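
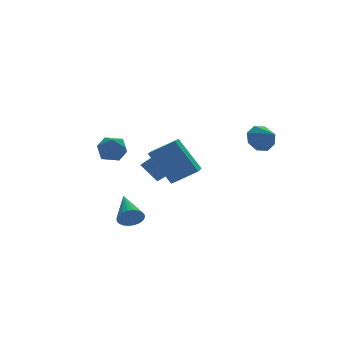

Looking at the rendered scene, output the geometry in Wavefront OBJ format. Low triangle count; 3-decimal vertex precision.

v 2.013 -1.864 3.566
v 2.586 -1.951 3.21
v 2.167 -2.756 4.034
v 2.667 -1.702 3.66
v 2.365 -1.547 4.054
v 1.856 -1.578 4.163
v 1.44 -1.776 3.921
v 1.359 -2.025 3.472
v 1.662 -2.18 3.077
v 2.17 -2.15 2.969
v 0.344 2.672 0.572
v 0.935 3.319 0.484
v 0.427 3.894 1.3
v -0.164 3.248 1.388
v 0.692 3.419 0.263
v 0.185 3.994 1.079
v 0.397 3.406 0.088
v -0.111 3.981 0.904
v 0.093 3.281 -0.013
v -0.414 3.856 0.804
v -0.172 3.063 -0.024
v -0.68 3.638 0.792
v -0.359 2.786 0.055
v -0.867 3.361 0.871
v -0.439 2.492 0.212
v -0.946 3.067 1.029
v -0.4 2.225 0.425
v -0.907 2.8 1.241
v -0.247 2.026 0.66
v -0.755 2.601 1.476
v -0.005 1.926 0.881
v -0.512 2.501 1.697
v 0.291 1.939 1.056
v -0.217 2.514 1.872
v 0.594 2.064 1.156
v 0.087 2.639 1.973
v 0.86 2.282 1.168
v 0.352 2.857 1.984
v 1.047 2.559 1.089
v 0.539 3.134 1.905
v 1.126 2.853 0.931
v 0.619 3.428 1.748
v 1.087 3.12 0.719
v 0.58 3.695 1.535
v -3.177 1.615 3.3
v -2.728 1.773 2.766
v -3.392 0.587 2.814
v -2.943 0.745 2.28
v -2.689 0.63 2.939
v -2.557 1.265 3.239
v -3.563 1.095 2.341
v -3.431 1.73 2.641
v -2.967 1.452 2.174
v -2.427 1.164 2.543
v -3.693 1.196 3.037
v -3.153 0.908 3.406
v -2.984 -0.461 -0.453
v -2.59 -0.703 -0.119
v -2.676 0.961 0.213
v -2.468 -0.646 -0.296
v -2.424 -0.562 -0.496
v -2.466 -0.462 -0.691
v -2.586 -0.362 -0.849
v -2.767 -0.277 -0.947
v -2.981 -0.22 -0.969
v -3.195 -0.2 -0.913
v -3.377 -0.219 -0.787
v -3.499 -0.276 -0.61
v -3.543 -0.36 -0.409
v -3.502 -0.46 -0.215
v -3.382 -0.56 -0.057
v -3.201 -0.645 0.041
v -2.987 -0.702 0.063
v -2.773 -0.722 0.008
v -2.276 -0.563 2.958
v -1.314 -0.993 3.612
v -1.666 0.414 2.702
v -0.704 -0.016 3.356
v -1.636 -1.344 1.504
v -0.674 -1.774 2.158
v -1.026 -0.367 1.248
v -0.064 -0.797 1.902
f 2 1 4
f 2 4 3
f 4 1 5
f 4 5 3
f 5 1 6
f 5 6 3
f 6 1 7
f 6 7 3
f 7 1 8
f 7 8 3
f 8 1 9
f 8 9 3
f 9 1 10
f 9 10 3
f 10 1 2
f 10 2 3
f 12 11 15
f 12 15 13
f 13 15 16
f 13 16 14
f 15 11 17
f 15 17 16
f 16 17 18
f 16 18 14
f 17 11 19
f 17 19 18
f 18 19 20
f 18 20 14
f 19 11 21
f 19 21 20
f 20 21 22
f 20 22 14
f 21 11 23
f 21 23 22
f 22 23 24
f 22 24 14
f 23 11 25
f 23 25 24
f 24 25 26
f 24 26 14
f 25 11 27
f 25 27 26
f 26 27 28
f 26 28 14
f 27 11 29
f 27 29 28
f 28 29 30
f 28 30 14
f 29 11 31
f 29 31 30
f 30 31 32
f 30 32 14
f 31 11 33
f 31 33 32
f 32 33 34
f 32 34 14
f 33 11 35
f 33 35 34
f 34 35 36
f 34 36 14
f 35 11 37
f 35 37 36
f 36 37 38
f 36 38 14
f 37 11 39
f 37 39 38
f 38 39 40
f 38 40 14
f 39 11 41
f 39 41 40
f 40 41 42
f 40 42 14
f 41 11 43
f 41 43 42
f 42 43 44
f 42 44 14
f 43 11 12
f 43 12 44
f 44 12 13
f 44 13 14
f 45 56 50
f 45 50 46
f 45 46 52
f 45 52 55
f 45 55 56
f 46 50 54
f 50 56 49
f 56 55 47
f 55 52 51
f 52 46 53
f 48 54 49
f 48 49 47
f 48 47 51
f 48 51 53
f 48 53 54
f 49 54 50
f 47 49 56
f 51 47 55
f 53 51 52
f 54 53 46
f 58 57 60
f 58 60 59
f 60 57 61
f 60 61 59
f 61 57 62
f 61 62 59
f 62 57 63
f 62 63 59
f 63 57 64
f 63 64 59
f 64 57 65
f 64 65 59
f 65 57 66
f 65 66 59
f 66 57 67
f 66 67 59
f 67 57 68
f 67 68 59
f 68 57 69
f 68 69 59
f 69 57 70
f 69 70 59
f 70 57 71
f 70 71 59
f 71 57 72
f 71 72 59
f 72 57 73
f 72 73 59
f 73 57 74
f 73 74 59
f 74 57 58
f 74 58 59
f 76 78 75
f 79 76 75
f 75 78 77
f 77 79 75
f 76 82 78
f 80 76 79
f 80 82 76
f 78 82 77
f 81 79 77
f 77 82 81
f 81 80 79
f 82 80 81



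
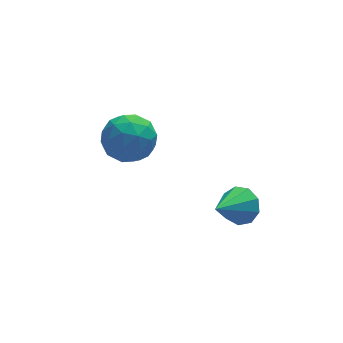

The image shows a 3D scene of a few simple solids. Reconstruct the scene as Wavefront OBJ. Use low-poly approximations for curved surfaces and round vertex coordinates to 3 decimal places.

v 2.619 -2.554 -1.621
v 3.208 -2.825 -1.102
v 1.381 -3.326 -0.619
v 3.023 -2.315 -0.937
v 2.65 -1.916 -1.091
v 2.262 -1.816 -1.494
v 2.042 -2.061 -1.956
v 2.091 -2.537 -2.261
v 2.388 -3.021 -2.267
v 2.793 -3.287 -1.97
v 3.117 -3.209 -1.51
v -0.825 2.441 -0.115
v 0.086 2.825 -0.696
v -0.626 0.775 -0.904
v 0.285 1.159 -1.485
v 0.346 1.022 -0.349
v 0.223 2.052 0.139
v -0.763 1.548 -1.739
v -0.886 2.578 -1.251
v 0.123 2.273 -1.7
v 0.809 1.948 -0.841
v -1.349 1.652 -0.759
v -0.663 1.327 0.1
v -0.387 2.78 -0.337
v -0.153 0.82 -1.263
v -0.117 0.74 -0.596
v 0.418 0.966 -0.937
v -0.306 2.325 0.154
v 0.229 2.551 -0.187
v 0.382 1.491 0.017
v -0.769 1.049 -1.413
v -0.234 1.275 -1.754
v -0.958 2.634 -0.663
v -0.423 2.86 -1.004
v -0.922 2.109 -1.617
v 0.17 2.68 -1.268
v 0.287 1.701 -1.732
v -0.329 1.93 -1.881
v -0.401 2.535 -1.594
v 0.573 2.49 -0.763
v 0.69 1.51 -1.227
v 0.726 1.43 -0.559
v 0.654 2.035 -0.272
v 0.596 2.165 -1.353
v -1.23 2.09 -0.373
v -1.113 1.11 -0.837
v -1.194 1.565 -1.328
v -1.266 2.17 -1.041
v -0.827 1.899 0.132
v -0.71 0.92 -0.332
v -0.139 1.065 -0.006
v -0.211 1.67 0.281
v -1.136 1.435 -0.247
f 2 1 4
f 2 4 3
f 4 1 5
f 4 5 3
f 5 1 6
f 5 6 3
f 6 1 7
f 6 7 3
f 7 1 8
f 7 8 3
f 8 1 9
f 8 9 3
f 9 1 10
f 9 10 3
f 10 1 11
f 10 11 3
f 11 1 2
f 11 2 3
f 12 49 28
f 49 23 52
f 28 52 17
f 49 52 28
f 12 28 24
f 28 17 29
f 24 29 13
f 28 29 24
f 12 24 33
f 24 13 34
f 33 34 19
f 24 34 33
f 12 33 45
f 33 19 48
f 45 48 22
f 33 48 45
f 12 45 49
f 45 22 53
f 49 53 23
f 45 53 49
f 13 29 40
f 29 17 43
f 40 43 21
f 29 43 40
f 17 52 30
f 52 23 51
f 30 51 16
f 52 51 30
f 23 53 50
f 53 22 46
f 50 46 14
f 53 46 50
f 22 48 47
f 48 19 35
f 47 35 18
f 48 35 47
f 19 34 39
f 34 13 36
f 39 36 20
f 34 36 39
f 15 41 27
f 41 21 42
f 27 42 16
f 41 42 27
f 15 27 25
f 27 16 26
f 25 26 14
f 27 26 25
f 15 25 32
f 25 14 31
f 32 31 18
f 25 31 32
f 15 32 37
f 32 18 38
f 37 38 20
f 32 38 37
f 15 37 41
f 37 20 44
f 41 44 21
f 37 44 41
f 16 42 30
f 42 21 43
f 30 43 17
f 42 43 30
f 14 26 50
f 26 16 51
f 50 51 23
f 26 51 50
f 18 31 47
f 31 14 46
f 47 46 22
f 31 46 47
f 20 38 39
f 38 18 35
f 39 35 19
f 38 35 39
f 21 44 40
f 44 20 36
f 40 36 13
f 44 36 40



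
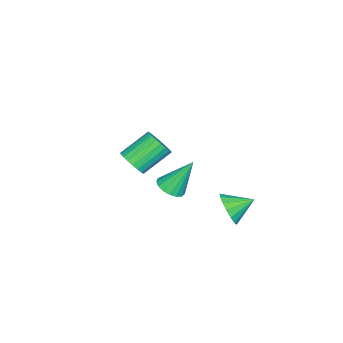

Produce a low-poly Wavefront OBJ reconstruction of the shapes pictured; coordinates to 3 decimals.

v 4.088 0.366 1.426
v 4.669 0.938 1.272
v 3.592 1.374 3.294
v 4.342 1.088 1.104
v 3.956 1.072 1.01
v 3.6 0.895 1.011
v 3.357 0.596 1.108
v 3.28 0.245 1.277
v 3.389 -0.078 1.48
v 3.657 -0.3 1.671
v 4.025 -0.369 1.806
v 4.406 -0.27 1.853
v 4.715 -0.025 1.803
v 4.88 0.31 1.666
v 4.864 0.657 1.475
v 1.362 2.392 -1.664
v 1.936 2.308 -0.776
v 0.618 3.528 -1.076
v 2.202 2.631 -1.063
v 2.276 2.898 -1.488
v 2.14 3.05 -1.953
v 1.826 3.051 -2.351
v 1.406 2.9 -2.592
v 0.976 2.633 -2.621
v 0.634 2.311 -2.43
v 0.458 2.007 -2.063
v 0.49 1.791 -1.605
v 0.721 1.713 -1.161
v 1.099 1.79 -0.831
v 1.538 2.005 -0.693
v -1.404 -4.394 -2.097
v -0.93 -4.666 -1.332
v -2.242 -3.599 -0.139
v -2.716 -3.326 -0.903
v -0.747 -4.334 -1.428
v -2.059 -3.267 -0.234
v -0.677 -4.012 -1.639
v -1.989 -2.945 -0.445
v -0.733 -3.757 -1.929
v -2.045 -2.69 -0.735
v -0.905 -3.611 -2.248
v -2.218 -2.544 -1.055
v -1.164 -3.601 -2.541
v -2.476 -2.534 -1.348
v -1.464 -3.728 -2.758
v -2.776 -2.661 -1.564
v -1.753 -3.97 -2.86
v -3.065 -2.903 -1.666
v -1.982 -4.285 -2.83
v -3.294 -3.218 -1.636
v -2.112 -4.619 -2.673
v -3.424 -3.552 -1.479
v -2.118 -4.914 -2.417
v -3.43 -3.847 -1.223
v -2.002 -5.119 -2.105
v -3.314 -4.052 -0.912
v -1.782 -5.199 -1.792
v -3.094 -4.132 -0.598
v -1.496 -5.139 -1.532
v -2.808 -4.072 -0.338
v -1.195 -4.951 -1.369
v -2.507 -3.883 -0.175
f 2 1 4
f 2 4 3
f 4 1 5
f 4 5 3
f 5 1 6
f 5 6 3
f 6 1 7
f 6 7 3
f 7 1 8
f 7 8 3
f 8 1 9
f 8 9 3
f 9 1 10
f 9 10 3
f 10 1 11
f 10 11 3
f 11 1 12
f 11 12 3
f 12 1 13
f 12 13 3
f 13 1 14
f 13 14 3
f 14 1 15
f 14 15 3
f 15 1 2
f 15 2 3
f 17 16 19
f 17 19 18
f 19 16 20
f 19 20 18
f 20 16 21
f 20 21 18
f 21 16 22
f 21 22 18
f 22 16 23
f 22 23 18
f 23 16 24
f 23 24 18
f 24 16 25
f 24 25 18
f 25 16 26
f 25 26 18
f 26 16 27
f 26 27 18
f 27 16 28
f 27 28 18
f 28 16 29
f 28 29 18
f 29 16 30
f 29 30 18
f 30 16 17
f 30 17 18
f 32 31 35
f 32 35 33
f 33 35 36
f 33 36 34
f 35 31 37
f 35 37 36
f 36 37 38
f 36 38 34
f 37 31 39
f 37 39 38
f 38 39 40
f 38 40 34
f 39 31 41
f 39 41 40
f 40 41 42
f 40 42 34
f 41 31 43
f 41 43 42
f 42 43 44
f 42 44 34
f 43 31 45
f 43 45 44
f 44 45 46
f 44 46 34
f 45 31 47
f 45 47 46
f 46 47 48
f 46 48 34
f 47 31 49
f 47 49 48
f 48 49 50
f 48 50 34
f 49 31 51
f 49 51 50
f 50 51 52
f 50 52 34
f 51 31 53
f 51 53 52
f 52 53 54
f 52 54 34
f 53 31 55
f 53 55 54
f 54 55 56
f 54 56 34
f 55 31 57
f 55 57 56
f 56 57 58
f 56 58 34
f 57 31 59
f 57 59 58
f 58 59 60
f 58 60 34
f 59 31 61
f 59 61 60
f 60 61 62
f 60 62 34
f 61 31 32
f 61 32 62
f 62 32 33
f 62 33 34



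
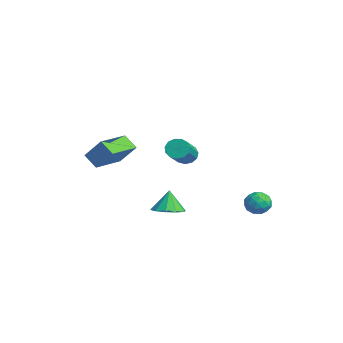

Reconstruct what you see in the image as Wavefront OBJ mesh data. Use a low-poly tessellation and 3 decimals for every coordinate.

v 0.949 -0.386 -0.208
v 1.253 -0.522 -0.778
v 2.774 -1.47 0.258
v 2.471 -1.334 0.828
v 1.382 -0.192 -0.666
v 2.904 -1.14 0.369
v 1.375 0.077 -0.409
v 2.896 -0.871 0.626
v 1.232 0.198 -0.088
v 2.753 -0.75 0.947
v 1 0.134 0.195
v 2.521 -0.813 1.23
v 0.751 -0.095 0.35
v 2.272 -1.043 1.386
v 0.566 -0.416 0.328
v 2.087 -1.364 1.364
v 0.502 -0.728 0.136
v 2.023 -1.676 1.172
v 0.58 -0.932 -0.165
v 2.102 -1.879 0.87
v 0.776 -0.962 -0.48
v 2.297 -1.91 0.556
v 1.026 -0.809 -0.708
v 2.548 -1.757 0.327
v 1.483 -1.518 -3.848
v 2.108 -0.845 -3.801
v 1.197 -1.342 -2.572
v 1.61 -0.612 -3.945
v 1.063 -0.725 -4.052
v 0.676 -1.141 -4.081
v 0.598 -1.701 -4.021
v 0.857 -2.191 -3.895
v 1.356 -2.424 -3.752
v 1.903 -2.311 -3.645
v 2.289 -1.895 -3.616
v 2.368 -1.335 -3.676
v -1.369 -4.507 -1.511
v -2.043 -4.932 -0.827
v -2.565 -2.863 -1.671
v -3.24 -3.287 -0.987
v -0.6 -3.833 -0.333
v -1.275 -4.257 0.351
v -1.797 -2.188 -0.493
v -2.471 -2.613 0.191
v 2.81 3.065 -4.185
v 3.085 2.607 -3.619
v 1.855 3.413 -3.441
v 2.13 2.955 -2.875
v 2.52 3.596 -3.081
v 3.11 3.381 -3.54
v 1.83 2.639 -3.52
v 2.42 2.424 -3.979
v 2.479 2.344 -3.208
v 2.905 2.935 -2.936
v 2.035 3.085 -4.124
v 2.461 3.676 -3.852
v 3.031 2.806 -3.967
v 1.909 3.214 -3.093
v 2.138 3.591 -3.214
v 2.299 3.322 -2.881
v 3.046 3.261 -3.921
v 3.207 2.992 -3.588
v 2.876 3.572 -3.272
v 1.733 3.028 -3.472
v 1.894 2.759 -3.139
v 2.641 2.698 -4.179
v 2.802 2.429 -3.846
v 2.064 2.448 -3.788
v 2.836 2.382 -3.393
v 2.275 2.586 -2.956
v 2.099 2.4 -3.335
v 2.446 2.274 -3.605
v 3.087 2.729 -3.233
v 2.526 2.934 -2.796
v 2.755 3.31 -2.917
v 3.102 3.184 -3.187
v 2.731 2.575 -2.991
v 2.414 3.086 -4.264
v 1.853 3.291 -3.827
v 1.838 2.836 -3.873
v 2.185 2.71 -4.143
v 2.665 3.434 -4.104
v 2.104 3.638 -3.667
v 2.494 3.746 -3.455
v 2.841 3.62 -3.725
v 2.209 3.445 -4.069
f 2 1 5
f 2 5 3
f 3 5 6
f 3 6 4
f 5 1 7
f 5 7 6
f 6 7 8
f 6 8 4
f 7 1 9
f 7 9 8
f 8 9 10
f 8 10 4
f 9 1 11
f 9 11 10
f 10 11 12
f 10 12 4
f 11 1 13
f 11 13 12
f 12 13 14
f 12 14 4
f 13 1 15
f 13 15 14
f 14 15 16
f 14 16 4
f 15 1 17
f 15 17 16
f 16 17 18
f 16 18 4
f 17 1 19
f 17 19 18
f 18 19 20
f 18 20 4
f 19 1 21
f 19 21 20
f 20 21 22
f 20 22 4
f 21 1 23
f 21 23 22
f 22 23 24
f 22 24 4
f 23 1 2
f 23 2 24
f 24 2 3
f 24 3 4
f 26 25 28
f 26 28 27
f 28 25 29
f 28 29 27
f 29 25 30
f 29 30 27
f 30 25 31
f 30 31 27
f 31 25 32
f 31 32 27
f 32 25 33
f 32 33 27
f 33 25 34
f 33 34 27
f 34 25 35
f 34 35 27
f 35 25 36
f 35 36 27
f 36 25 26
f 36 26 27
f 38 40 37
f 41 38 37
f 37 40 39
f 39 41 37
f 38 44 40
f 42 38 41
f 42 44 38
f 40 44 39
f 43 41 39
f 39 44 43
f 43 42 41
f 44 42 43
f 45 82 61
f 82 56 85
f 61 85 50
f 82 85 61
f 45 61 57
f 61 50 62
f 57 62 46
f 61 62 57
f 45 57 66
f 57 46 67
f 66 67 52
f 57 67 66
f 45 66 78
f 66 52 81
f 78 81 55
f 66 81 78
f 45 78 82
f 78 55 86
f 82 86 56
f 78 86 82
f 46 62 73
f 62 50 76
f 73 76 54
f 62 76 73
f 50 85 63
f 85 56 84
f 63 84 49
f 85 84 63
f 56 86 83
f 86 55 79
f 83 79 47
f 86 79 83
f 55 81 80
f 81 52 68
f 80 68 51
f 81 68 80
f 52 67 72
f 67 46 69
f 72 69 53
f 67 69 72
f 48 74 60
f 74 54 75
f 60 75 49
f 74 75 60
f 48 60 58
f 60 49 59
f 58 59 47
f 60 59 58
f 48 58 65
f 58 47 64
f 65 64 51
f 58 64 65
f 48 65 70
f 65 51 71
f 70 71 53
f 65 71 70
f 48 70 74
f 70 53 77
f 74 77 54
f 70 77 74
f 49 75 63
f 75 54 76
f 63 76 50
f 75 76 63
f 47 59 83
f 59 49 84
f 83 84 56
f 59 84 83
f 51 64 80
f 64 47 79
f 80 79 55
f 64 79 80
f 53 71 72
f 71 51 68
f 72 68 52
f 71 68 72
f 54 77 73
f 77 53 69
f 73 69 46
f 77 69 73



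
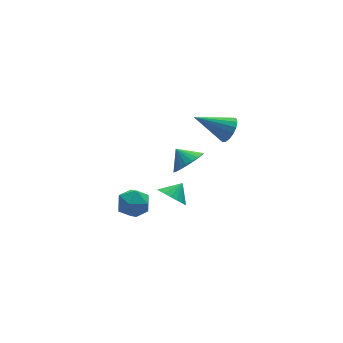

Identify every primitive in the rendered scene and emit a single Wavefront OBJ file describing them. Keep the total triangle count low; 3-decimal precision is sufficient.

v -1.956 1.359 -2.075
v -1.458 1.558 -2.759
v -1.204 1.641 -1.445
v -1.643 1.891 -2.688
v -1.89 2.118 -2.494
v -2.15 2.195 -2.218
v -2.371 2.106 -1.913
v -2.511 1.869 -1.641
v -2.54 1.531 -1.454
v -2.454 1.159 -1.39
v -2.269 0.827 -1.462
v -2.022 0.6 -1.655
v -1.762 0.523 -1.931
v -1.54 0.612 -2.236
v -1.401 0.849 -2.509
v -1.371 1.186 -2.695
v 0.892 0.699 2.755
v 1.355 0.812 3.385
v -0.692 1.441 3.785
v 1.382 1.137 3.194
v 1.297 1.361 2.902
v 1.12 1.434 2.576
v 0.89 1.339 2.291
v 0.661 1.097 2.113
v 0.484 0.764 2.081
v 0.401 0.416 2.204
v 0.431 0.133 2.453
v 0.566 -0.02 2.771
v 0.776 -0.009 3.085
v 1.012 0.165 3.324
v 1.221 0.461 3.432
v -3.601 4.126 -4.152
v -2.902 4.239 -3.462
v -3.398 2.541 -4.098
v -2.699 2.654 -3.408
v -3.643 2.848 -3.191
v -3.769 3.828 -3.224
v -2.531 2.952 -4.336
v -2.657 3.932 -4.369
v -2.241 3.513 -3.576
v -2.928 3.449 -2.869
v -3.372 3.331 -4.691
v -4.059 3.267 -3.984
v -0.228 2.932 -1.21
v 0.373 3.601 -1.6
v -0.592 3.668 -0.51
v 0.037 3.648 -1.825
v -0.346 3.571 -1.944
v -0.707 3.384 -1.935
v -0.986 3.119 -1.802
v -1.134 2.821 -1.566
v -1.125 2.543 -1.269
v -0.961 2.331 -0.961
v -0.67 2.224 -0.697
v -0.302 2.239 -0.522
v 0.078 2.374 -0.465
v 0.406 2.605 -0.538
v 0.624 2.893 -0.726
v 0.695 3.188 -0.999
v 0.606 3.438 -1.308
f 2 1 4
f 2 4 3
f 4 1 5
f 4 5 3
f 5 1 6
f 5 6 3
f 6 1 7
f 6 7 3
f 7 1 8
f 7 8 3
f 8 1 9
f 8 9 3
f 9 1 10
f 9 10 3
f 10 1 11
f 10 11 3
f 11 1 12
f 11 12 3
f 12 1 13
f 12 13 3
f 13 1 14
f 13 14 3
f 14 1 15
f 14 15 3
f 15 1 16
f 15 16 3
f 16 1 2
f 16 2 3
f 18 17 20
f 18 20 19
f 20 17 21
f 20 21 19
f 21 17 22
f 21 22 19
f 22 17 23
f 22 23 19
f 23 17 24
f 23 24 19
f 24 17 25
f 24 25 19
f 25 17 26
f 25 26 19
f 26 17 27
f 26 27 19
f 27 17 28
f 27 28 19
f 28 17 29
f 28 29 19
f 29 17 30
f 29 30 19
f 30 17 31
f 30 31 19
f 31 17 18
f 31 18 19
f 32 43 37
f 32 37 33
f 32 33 39
f 32 39 42
f 32 42 43
f 33 37 41
f 37 43 36
f 43 42 34
f 42 39 38
f 39 33 40
f 35 41 36
f 35 36 34
f 35 34 38
f 35 38 40
f 35 40 41
f 36 41 37
f 34 36 43
f 38 34 42
f 40 38 39
f 41 40 33
f 45 44 47
f 45 47 46
f 47 44 48
f 47 48 46
f 48 44 49
f 48 49 46
f 49 44 50
f 49 50 46
f 50 44 51
f 50 51 46
f 51 44 52
f 51 52 46
f 52 44 53
f 52 53 46
f 53 44 54
f 53 54 46
f 54 44 55
f 54 55 46
f 55 44 56
f 55 56 46
f 56 44 57
f 56 57 46
f 57 44 58
f 57 58 46
f 58 44 59
f 58 59 46
f 59 44 60
f 59 60 46
f 60 44 45
f 60 45 46



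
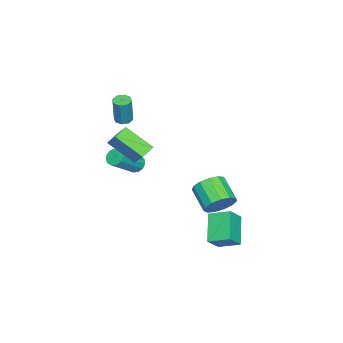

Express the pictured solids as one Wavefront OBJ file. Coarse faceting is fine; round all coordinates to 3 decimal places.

v 1.697 -1.567 0.878
v 1.698 -3.215 2.097
v 0.908 -1.275 1.273
v 0.908 -2.923 2.492
v 2.712 -0.597 2.188
v 2.712 -2.245 3.407
v 1.922 -0.305 2.583
v 1.923 -1.953 3.802
v 0.709 3.155 -3.221
v 0.635 4.446 -2.711
v 2.195 3.709 -4.407
v 2.121 4.999 -3.897
v 1.559 2.841 -2.303
v 1.485 4.131 -1.793
v 3.045 3.394 -3.489
v 2.971 4.685 -2.979
v -2.1 -3.169 -1.912
v -1.686 -3.181 -2.386
v -0.166 -3.862 -1.043
v -0.58 -3.851 -0.568
v -1.666 -2.856 -2.244
v -0.146 -3.538 -0.901
v -1.784 -2.631 -1.996
v -0.264 -3.312 -0.653
v -2.002 -2.577 -1.722
v -0.482 -3.258 -0.378
v -2.252 -2.71 -1.508
v -0.732 -3.392 -0.164
v -2.453 -2.99 -1.422
v -0.933 -3.671 -0.078
v -2.542 -3.326 -1.491
v -1.022 -4.008 -0.148
v -2.491 -3.613 -1.694
v -0.971 -4.294 -0.351
v -2.316 -3.759 -1.967
v -0.796 -4.44 -0.623
v -2.072 -3.717 -2.221
v -0.552 -4.399 -0.878
v -1.837 -3.502 -2.378
v -0.317 -4.183 -1.034
v -1.001 2.558 -3.272
v -0.16 1.97 -3.1
v -1.138 0.835 -2.197
v -1.979 1.422 -2.368
v -0.19 2.35 -2.655
v -1.168 1.214 -1.751
v -0.477 2.796 -2.405
v -1.455 1.66 -1.502
v -0.931 3.166 -2.431
v -1.909 2.03 -1.528
v -1.406 3.343 -2.724
v -2.385 2.208 -1.82
v -1.753 3.271 -3.19
v -2.732 2.135 -2.287
v -1.862 2.972 -3.683
v -2.84 1.837 -2.779
v -1.696 2.542 -4.045
v -2.675 1.406 -3.141
v -1.31 2.117 -4.161
v -2.289 0.981 -3.258
v -0.826 1.832 -3.995
v -1.804 0.696 -3.092
v -0.397 1.777 -3.6
v -1.376 0.641 -2.696
v -0.922 -3.409 2.554
v -0.625 -2.944 2.457
v -0.222 -2.826 4.248
v -0.518 -3.291 4.346
v -1.037 -2.861 2.544
v -0.633 -2.743 4.335
v -1.381 -3.099 2.637
v -0.977 -2.981 4.429
v -1.456 -3.519 2.682
v -1.052 -3.4 4.473
v -1.218 -3.874 2.652
v -0.815 -3.756 4.443
v -0.807 -3.957 2.565
v -0.403 -3.839 4.356
v -0.463 -3.719 2.471
v -0.059 -3.601 4.263
v -0.388 -3.3 2.427
v 0.016 -3.181 4.218
f 2 4 1
f 5 2 1
f 1 4 3
f 3 5 1
f 2 8 4
f 6 2 5
f 6 8 2
f 4 8 3
f 7 5 3
f 3 8 7
f 7 6 5
f 8 6 7
f 10 12 9
f 13 10 9
f 9 12 11
f 11 13 9
f 10 16 12
f 14 10 13
f 14 16 10
f 12 16 11
f 15 13 11
f 11 16 15
f 15 14 13
f 16 14 15
f 18 17 21
f 18 21 19
f 19 21 22
f 19 22 20
f 21 17 23
f 21 23 22
f 22 23 24
f 22 24 20
f 23 17 25
f 23 25 24
f 24 25 26
f 24 26 20
f 25 17 27
f 25 27 26
f 26 27 28
f 26 28 20
f 27 17 29
f 27 29 28
f 28 29 30
f 28 30 20
f 29 17 31
f 29 31 30
f 30 31 32
f 30 32 20
f 31 17 33
f 31 33 32
f 32 33 34
f 32 34 20
f 33 17 35
f 33 35 34
f 34 35 36
f 34 36 20
f 35 17 37
f 35 37 36
f 36 37 38
f 36 38 20
f 37 17 39
f 37 39 38
f 38 39 40
f 38 40 20
f 39 17 18
f 39 18 40
f 40 18 19
f 40 19 20
f 42 41 45
f 42 45 43
f 43 45 46
f 43 46 44
f 45 41 47
f 45 47 46
f 46 47 48
f 46 48 44
f 47 41 49
f 47 49 48
f 48 49 50
f 48 50 44
f 49 41 51
f 49 51 50
f 50 51 52
f 50 52 44
f 51 41 53
f 51 53 52
f 52 53 54
f 52 54 44
f 53 41 55
f 53 55 54
f 54 55 56
f 54 56 44
f 55 41 57
f 55 57 56
f 56 57 58
f 56 58 44
f 57 41 59
f 57 59 58
f 58 59 60
f 58 60 44
f 59 41 61
f 59 61 60
f 60 61 62
f 60 62 44
f 61 41 63
f 61 63 62
f 62 63 64
f 62 64 44
f 63 41 42
f 63 42 64
f 64 42 43
f 64 43 44
f 66 65 69
f 66 69 67
f 67 69 70
f 67 70 68
f 69 65 71
f 69 71 70
f 70 71 72
f 70 72 68
f 71 65 73
f 71 73 72
f 72 73 74
f 72 74 68
f 73 65 75
f 73 75 74
f 74 75 76
f 74 76 68
f 75 65 77
f 75 77 76
f 76 77 78
f 76 78 68
f 77 65 79
f 77 79 78
f 78 79 80
f 78 80 68
f 79 65 81
f 79 81 80
f 80 81 82
f 80 82 68
f 81 65 66
f 81 66 82
f 82 66 67
f 82 67 68



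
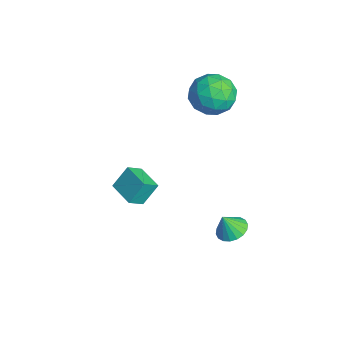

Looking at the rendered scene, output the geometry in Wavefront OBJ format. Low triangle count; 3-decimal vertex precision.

v 0.864 -3.399 1.458
v 1.122 -4.069 2
v 0.712 -2.698 2.395
v 0.971 -3.369 2.938
v 2.069 -3.011 1.362
v 2.328 -3.682 1.905
v 1.918 -2.311 2.3
v 2.176 -2.981 2.842
v -3.903 2.254 2.849
v -2.861 2.596 3.216
v -3.299 0.484 2.784
v -2.257 0.826 3.151
v -3.165 0.868 3.866
v -3.538 1.962 3.907
v -2.622 1.118 2.093
v -2.995 2.212 2.134
v -2.069 1.894 2.749
v -2.405 1.739 3.845
v -3.755 1.341 2.155
v -4.091 1.186 3.251
v -3.435 2.58 3.039
v -2.725 0.5 2.961
v -3.259 0.524 3.382
v -2.646 0.725 3.598
v -3.833 2.208 3.445
v -3.22 2.409 3.66
v -3.399 1.393 4.042
v -2.94 0.671 2.34
v -2.327 0.872 2.555
v -3.514 2.355 2.402
v -2.901 2.556 2.618
v -2.761 1.687 1.958
v -2.357 2.369 2.98
v -2.002 1.328 2.941
v -2.217 1.5 2.319
v -2.436 2.143 2.343
v -2.554 2.278 3.624
v -2.199 1.237 3.585
v -2.733 1.262 4.006
v -2.952 1.905 4.03
v -2.089 1.865 3.349
v -3.961 1.843 2.415
v -3.606 0.802 2.376
v -3.208 1.175 1.97
v -3.427 1.818 1.994
v -4.158 1.752 3.059
v -3.803 0.711 3.02
v -3.724 0.937 3.657
v -3.943 1.58 3.681
v -4.071 1.215 2.651
v 0.903 1.268 -2.904
v 1.577 1.577 -2.736
v 0.857 0.832 -1.916
v 1.358 1.816 -2.641
v 1.049 1.947 -2.597
v 0.712 1.944 -2.615
v 0.412 1.806 -2.689
v 0.209 1.562 -2.806
v 0.144 1.259 -2.942
v 0.229 0.958 -3.071
v 0.448 0.719 -3.167
v 0.756 0.588 -3.21
v 1.094 0.591 -3.193
v 1.394 0.729 -3.118
v 1.597 0.973 -3.001
v 1.662 1.276 -2.865
f 2 4 1
f 5 2 1
f 1 4 3
f 3 5 1
f 2 8 4
f 6 2 5
f 6 8 2
f 4 8 3
f 7 5 3
f 3 8 7
f 7 6 5
f 8 6 7
f 9 46 25
f 46 20 49
f 25 49 14
f 46 49 25
f 9 25 21
f 25 14 26
f 21 26 10
f 25 26 21
f 9 21 30
f 21 10 31
f 30 31 16
f 21 31 30
f 9 30 42
f 30 16 45
f 42 45 19
f 30 45 42
f 9 42 46
f 42 19 50
f 46 50 20
f 42 50 46
f 10 26 37
f 26 14 40
f 37 40 18
f 26 40 37
f 14 49 27
f 49 20 48
f 27 48 13
f 49 48 27
f 20 50 47
f 50 19 43
f 47 43 11
f 50 43 47
f 19 45 44
f 45 16 32
f 44 32 15
f 45 32 44
f 16 31 36
f 31 10 33
f 36 33 17
f 31 33 36
f 12 38 24
f 38 18 39
f 24 39 13
f 38 39 24
f 12 24 22
f 24 13 23
f 22 23 11
f 24 23 22
f 12 22 29
f 22 11 28
f 29 28 15
f 22 28 29
f 12 29 34
f 29 15 35
f 34 35 17
f 29 35 34
f 12 34 38
f 34 17 41
f 38 41 18
f 34 41 38
f 13 39 27
f 39 18 40
f 27 40 14
f 39 40 27
f 11 23 47
f 23 13 48
f 47 48 20
f 23 48 47
f 15 28 44
f 28 11 43
f 44 43 19
f 28 43 44
f 17 35 36
f 35 15 32
f 36 32 16
f 35 32 36
f 18 41 37
f 41 17 33
f 37 33 10
f 41 33 37
f 52 51 54
f 52 54 53
f 54 51 55
f 54 55 53
f 55 51 56
f 55 56 53
f 56 51 57
f 56 57 53
f 57 51 58
f 57 58 53
f 58 51 59
f 58 59 53
f 59 51 60
f 59 60 53
f 60 51 61
f 60 61 53
f 61 51 62
f 61 62 53
f 62 51 63
f 62 63 53
f 63 51 64
f 63 64 53
f 64 51 65
f 64 65 53
f 65 51 66
f 65 66 53
f 66 51 52
f 66 52 53



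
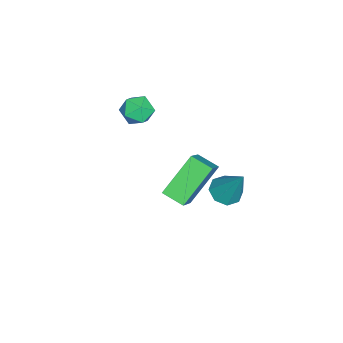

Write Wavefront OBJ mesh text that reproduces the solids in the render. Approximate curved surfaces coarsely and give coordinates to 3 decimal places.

v 1.708 -0.608 -2.015
v 0.344 0.287 -0.539
v 1.979 0.387 -2.368
v 0.615 1.282 -0.892
v 3.145 -0.542 -0.728
v 1.781 0.353 0.748
v 3.416 0.453 -1.081
v 2.052 1.348 0.395
v 0.016 -1.691 1.763
v 0.727 -2.041 1.481
v -0.567 -2.919 1.819
v 0.144 -3.269 1.537
v 0.117 -2.934 2.308
v 0.478 -2.175 2.273
v -0.318 -2.785 1.027
v 0.043 -2.026 0.992
v 0.521 -2.717 1.026
v 0.789 -2.81 1.818
v -0.629 -2.15 1.482
v -0.361 -2.243 2.274
v -1.255 1.181 -4.495
v -0.549 1.416 -4.84
v -0.645 2.099 -2.625
v -1.003 1.845 -4.903
v -1.604 1.885 -4.727
v -2 1.513 -4.415
v -1.96 0.945 -4.149
v -1.507 0.516 -4.086
v -0.906 0.476 -4.262
v -0.509 0.849 -4.575
f 2 4 1
f 5 2 1
f 1 4 3
f 3 5 1
f 2 8 4
f 6 2 5
f 6 8 2
f 4 8 3
f 7 5 3
f 3 8 7
f 7 6 5
f 8 6 7
f 9 20 14
f 9 14 10
f 9 10 16
f 9 16 19
f 9 19 20
f 10 14 18
f 14 20 13
f 20 19 11
f 19 16 15
f 16 10 17
f 12 18 13
f 12 13 11
f 12 11 15
f 12 15 17
f 12 17 18
f 13 18 14
f 11 13 20
f 15 11 19
f 17 15 16
f 18 17 10
f 22 21 24
f 22 24 23
f 24 21 25
f 24 25 23
f 25 21 26
f 25 26 23
f 26 21 27
f 26 27 23
f 27 21 28
f 27 28 23
f 28 21 29
f 28 29 23
f 29 21 30
f 29 30 23
f 30 21 22
f 30 22 23



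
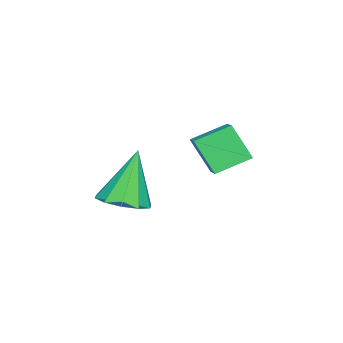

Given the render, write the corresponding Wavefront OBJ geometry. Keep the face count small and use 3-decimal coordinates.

v -2.788 0.634 -3.076
v -2.948 -0.16 -1.849
v -3.62 1.584 -2.569
v -3.78 0.789 -1.343
v -2.06 1.071 -2.697
v -2.22 0.276 -1.471
v -2.892 2.02 -2.191
v -3.052 1.226 -0.964
v 0.635 -0.877 -2.947
v 1.135 -0.128 -2.813
v -0.135 -0.703 -1.033
v 0.639 0.03 -3.027
v 0.142 -0.159 -3.21
v -0.167 -0.621 -3.293
v -0.17 -1.182 -3.243
v 0.135 -1.625 -3.08
v 0.631 -1.783 -2.866
v 1.128 -1.595 -2.683
v 1.437 -1.132 -2.601
v 1.44 -0.572 -2.651
f 2 4 1
f 5 2 1
f 1 4 3
f 3 5 1
f 2 8 4
f 6 2 5
f 6 8 2
f 4 8 3
f 7 5 3
f 3 8 7
f 7 6 5
f 8 6 7
f 10 9 12
f 10 12 11
f 12 9 13
f 12 13 11
f 13 9 14
f 13 14 11
f 14 9 15
f 14 15 11
f 15 9 16
f 15 16 11
f 16 9 17
f 16 17 11
f 17 9 18
f 17 18 11
f 18 9 19
f 18 19 11
f 19 9 20
f 19 20 11
f 20 9 10
f 20 10 11



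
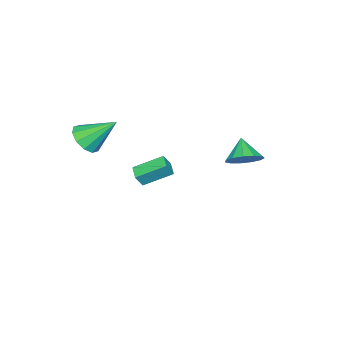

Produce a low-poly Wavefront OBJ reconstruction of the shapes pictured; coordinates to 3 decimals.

v 4.051 -2.94 3.17
v 4.531 -2.245 2.653
v 3.449 -1.48 4.57
v 3.958 -2.278 2.44
v 3.421 -2.563 2.506
v 3.124 -2.992 2.826
v 3.182 -3.401 3.277
v 3.571 -3.634 3.688
v 4.144 -3.602 3.9
v 4.681 -3.317 3.834
v 4.978 -2.888 3.514
v 4.92 -2.478 3.063
v -1.58 -3.331 -2.992
v -1.154 -3.528 -2.2
v -2.517 -1.964 -2.146
v -2.091 -2.162 -1.355
v -0.909 -2.738 -3.205
v -0.483 -2.936 -2.414
v -1.846 -1.372 -2.36
v -1.42 -1.569 -1.568
v 0.166 3.984 1.784
v 1.005 3.758 2.3
v -0.606 3.336 2.756
v 0.827 4.262 2.495
v 0.44 4.678 2.464
v -0.034 4.874 2.218
v -0.445 4.786 1.833
v -0.661 4.444 1.433
v -0.615 3.956 1.145
v -0.321 3.477 1.059
v 0.128 3.158 1.204
v 0.589 3.102 1.532
v 0.916 3.325 1.941
f 2 1 4
f 2 4 3
f 4 1 5
f 4 5 3
f 5 1 6
f 5 6 3
f 6 1 7
f 6 7 3
f 7 1 8
f 7 8 3
f 8 1 9
f 8 9 3
f 9 1 10
f 9 10 3
f 10 1 11
f 10 11 3
f 11 1 12
f 11 12 3
f 12 1 2
f 12 2 3
f 14 16 13
f 17 14 13
f 13 16 15
f 15 17 13
f 14 20 16
f 18 14 17
f 18 20 14
f 16 20 15
f 19 17 15
f 15 20 19
f 19 18 17
f 20 18 19
f 22 21 24
f 22 24 23
f 24 21 25
f 24 25 23
f 25 21 26
f 25 26 23
f 26 21 27
f 26 27 23
f 27 21 28
f 27 28 23
f 28 21 29
f 28 29 23
f 29 21 30
f 29 30 23
f 30 21 31
f 30 31 23
f 31 21 32
f 31 32 23
f 32 21 33
f 32 33 23
f 33 21 22
f 33 22 23



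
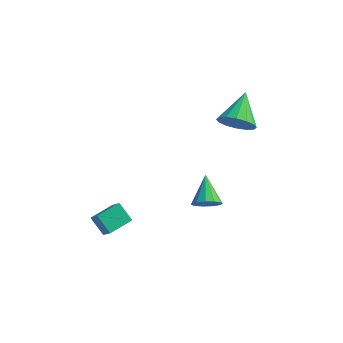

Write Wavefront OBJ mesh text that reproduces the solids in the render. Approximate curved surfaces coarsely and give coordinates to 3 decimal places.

v 3.783 2.755 2.379
v 4.638 3.116 1.808
v 3.677 4.585 3.381
v 4.187 3.258 1.501
v 3.627 3.266 1.429
v 3.109 3.136 1.611
v 2.772 2.904 1.999
v 2.705 2.632 2.489
v 2.927 2.393 2.95
v 3.379 2.251 3.257
v 3.938 2.243 3.329
v 4.456 2.373 3.147
v 4.794 2.605 2.758
v 4.86 2.877 2.269
v 3.311 -0.52 -1.696
v 3.81 -0.756 -1.063
v 2.749 0.9 -0.724
v 4.068 -0.467 -1.335
v 4.085 -0.195 -1.722
v 3.857 -0.026 -2.101
v 3.456 -0.014 -2.351
v 3.008 -0.162 -2.393
v 2.657 -0.424 -2.214
v 2.513 -0.716 -1.871
v 2.623 -0.946 -1.472
v 2.951 -1.04 -1.144
v 3.393 -0.97 -0.992
v -1.292 -3.564 -3.052
v -2.154 -3.15 -2.278
v -0.534 -2.395 -2.834
v -1.396 -1.98 -2.06
v -0.644 -4.18 -2
v -1.506 -3.765 -1.226
v 0.114 -3.01 -1.782
v -0.748 -2.596 -1.008
f 2 1 4
f 2 4 3
f 4 1 5
f 4 5 3
f 5 1 6
f 5 6 3
f 6 1 7
f 6 7 3
f 7 1 8
f 7 8 3
f 8 1 9
f 8 9 3
f 9 1 10
f 9 10 3
f 10 1 11
f 10 11 3
f 11 1 12
f 11 12 3
f 12 1 13
f 12 13 3
f 13 1 14
f 13 14 3
f 14 1 2
f 14 2 3
f 16 15 18
f 16 18 17
f 18 15 19
f 18 19 17
f 19 15 20
f 19 20 17
f 20 15 21
f 20 21 17
f 21 15 22
f 21 22 17
f 22 15 23
f 22 23 17
f 23 15 24
f 23 24 17
f 24 15 25
f 24 25 17
f 25 15 26
f 25 26 17
f 26 15 27
f 26 27 17
f 27 15 16
f 27 16 17
f 29 31 28
f 32 29 28
f 28 31 30
f 30 32 28
f 29 35 31
f 33 29 32
f 33 35 29
f 31 35 30
f 34 32 30
f 30 35 34
f 34 33 32
f 35 33 34



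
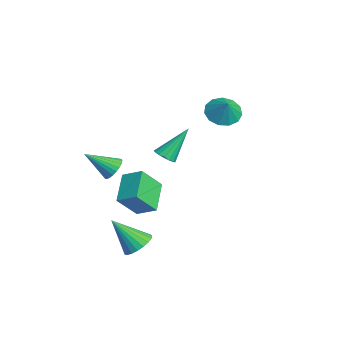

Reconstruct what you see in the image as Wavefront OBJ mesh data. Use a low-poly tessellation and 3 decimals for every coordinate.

v -1.153 3.815 2.102
v -0.434 3.367 1.552
v -0.387 3.845 3.078
v -0.364 3.927 1.481
v -0.545 4.452 1.607
v -0.918 4.775 1.89
v -1.366 4.793 2.241
v -1.746 4.501 2.547
v -1.938 3.991 2.713
v -1.88 3.425 2.684
v -1.591 2.984 2.471
v -1.163 2.806 2.141
v -0.732 2.949 1.798
v 3.031 -0.323 1.694
v 3.665 -0.261 1.763
v 2.729 0.963 3.326
v 3.59 -0.035 1.571
v 3.387 0.126 1.407
v 3.102 0.183 1.308
v 2.802 0.125 1.298
v 2.554 -0.036 1.379
v 2.415 -0.262 1.532
v 2.418 -0.503 1.722
v 2.561 -0.702 1.905
v 2.812 -0.814 2.04
v 3.113 -0.814 2.096
v 3.396 -0.701 2.059
v 3.595 -0.502 1.939
v 4.289 -1.978 -3.704
v 5.138 -2.193 -3.546
v 3.691 -3.182 -2.116
v 5.094 -1.892 -3.335
v 4.911 -1.606 -3.188
v 4.62 -1.385 -3.13
v 4.272 -1.266 -3.171
v 3.927 -1.271 -3.304
v 3.644 -1.397 -3.507
v 3.473 -1.625 -3.743
v 3.443 -1.913 -3.973
v 3.559 -2.213 -4.156
v 3.802 -2.472 -4.262
v 4.128 -2.646 -4.27
v 4.483 -2.704 -4.181
v 4.804 -2.637 -4.009
v 5.035 -2.456 -3.785
v -2.635 -1.721 -2.28
v -1.89 -1.718 -2.048
v -2.985 -3.199 -1.14
v -2.016 -1.531 -1.844
v -2.237 -1.373 -1.707
v -2.518 -1.267 -1.656
v -2.816 -1.231 -1.701
v -3.088 -1.269 -1.834
v -3.29 -1.376 -2.035
v -3.392 -1.535 -2.273
v -3.379 -1.723 -2.512
v -3.253 -1.91 -2.716
v -3.033 -2.069 -2.854
v -2.752 -2.174 -2.904
v -2.453 -2.21 -2.859
v -2.182 -2.172 -2.726
v -1.979 -2.065 -2.526
v -1.877 -1.906 -2.287
v 3.567 -1.872 -1.92
v 3.87 -2.948 -0.613
v 2.06 -1.241 -1.05
v 2.364 -2.317 0.256
v 4.236 -1.023 -1.376
v 4.54 -2.099 -0.07
v 2.73 -0.392 -0.507
v 3.033 -1.468 0.8
f 2 1 4
f 2 4 3
f 4 1 5
f 4 5 3
f 5 1 6
f 5 6 3
f 6 1 7
f 6 7 3
f 7 1 8
f 7 8 3
f 8 1 9
f 8 9 3
f 9 1 10
f 9 10 3
f 10 1 11
f 10 11 3
f 11 1 12
f 11 12 3
f 12 1 13
f 12 13 3
f 13 1 2
f 13 2 3
f 15 14 17
f 15 17 16
f 17 14 18
f 17 18 16
f 18 14 19
f 18 19 16
f 19 14 20
f 19 20 16
f 20 14 21
f 20 21 16
f 21 14 22
f 21 22 16
f 22 14 23
f 22 23 16
f 23 14 24
f 23 24 16
f 24 14 25
f 24 25 16
f 25 14 26
f 25 26 16
f 26 14 27
f 26 27 16
f 27 14 28
f 27 28 16
f 28 14 15
f 28 15 16
f 30 29 32
f 30 32 31
f 32 29 33
f 32 33 31
f 33 29 34
f 33 34 31
f 34 29 35
f 34 35 31
f 35 29 36
f 35 36 31
f 36 29 37
f 36 37 31
f 37 29 38
f 37 38 31
f 38 29 39
f 38 39 31
f 39 29 40
f 39 40 31
f 40 29 41
f 40 41 31
f 41 29 42
f 41 42 31
f 42 29 43
f 42 43 31
f 43 29 44
f 43 44 31
f 44 29 45
f 44 45 31
f 45 29 30
f 45 30 31
f 47 46 49
f 47 49 48
f 49 46 50
f 49 50 48
f 50 46 51
f 50 51 48
f 51 46 52
f 51 52 48
f 52 46 53
f 52 53 48
f 53 46 54
f 53 54 48
f 54 46 55
f 54 55 48
f 55 46 56
f 55 56 48
f 56 46 57
f 56 57 48
f 57 46 58
f 57 58 48
f 58 46 59
f 58 59 48
f 59 46 60
f 59 60 48
f 60 46 61
f 60 61 48
f 61 46 62
f 61 62 48
f 62 46 63
f 62 63 48
f 63 46 47
f 63 47 48
f 65 67 64
f 68 65 64
f 64 67 66
f 66 68 64
f 65 71 67
f 69 65 68
f 69 71 65
f 67 71 66
f 70 68 66
f 66 71 70
f 70 69 68
f 71 69 70



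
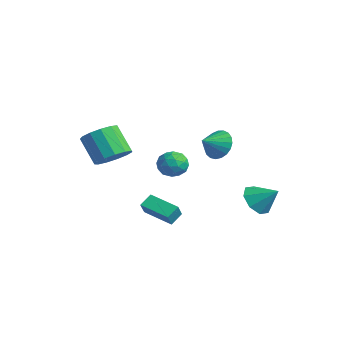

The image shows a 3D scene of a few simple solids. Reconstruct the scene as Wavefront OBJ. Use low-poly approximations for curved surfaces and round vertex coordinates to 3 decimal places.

v 3.131 2.557 -0.585
v 3.785 1.752 -0.666
v 4.109 3.263 0.305
v 3.904 2.3 -1.232
v 3.57 2.998 -1.418
v 2.979 3.438 -1.117
v 2.476 3.361 -0.504
v 2.357 2.814 0.061
v 2.691 2.116 0.248
v 3.283 1.676 -0.053
v 1.436 -3.093 -0.97
v 1.228 -2.404 -0.447
v 2.95 -2.293 -1.421
v 2.741 -1.604 -0.898
v 1.899 -3.536 -0.202
v 1.69 -2.847 0.321
v 3.412 -2.736 -0.653
v 3.204 -2.047 -0.13
v -1.969 3.028 1.547
v -1.36 3.506 2.226
v -1.731 1.892 2.133
v -1.741 3.526 2.42
v -2.162 3.459 2.462
v -2.55 3.319 2.346
v -2.837 3.128 2.092
v -2.974 2.919 1.744
v -2.937 2.73 1.362
v -2.733 2.592 1.012
v -2.397 2.529 0.754
v -1.986 2.553 0.633
v -1.573 2.659 0.671
v -1.228 2.828 0.86
v -1.011 3.033 1.167
v -0.96 3.236 1.541
v -1.083 3.403 1.915
v -0.641 -3.823 2.289
v -0.003 -4.632 2.609
v -1.12 -4.927 4.092
v -1.759 -4.117 3.771
v 0.214 -4.129 2.872
v -0.903 -4.424 4.355
v 0.159 -3.528 2.951
v -0.958 -3.823 4.433
v -0.15 -3.02 2.819
v -1.267 -3.315 4.301
v -0.615 -2.768 2.518
v -1.732 -3.063 4.001
v -1.088 -2.85 2.145
v -2.206 -3.145 3.628
v -1.42 -3.241 1.817
v -2.537 -3.536 3.3
v -1.504 -3.817 1.639
v -2.622 -4.112 3.122
v -1.315 -4.394 1.667
v -2.432 -4.689 3.15
v -0.911 -4.79 1.893
v -2.029 -5.085 3.375
v -0.422 -4.879 2.244
v -1.54 -5.174 3.726
v 0.208 -0.178 1.561
v 0.871 -0.353 2.151
v 0.089 -1.607 1.269
v 0.752 -1.782 1.859
v -0.051 -1.49 2.155
v 0.023 -0.607 2.335
v 0.937 -1.353 1.085
v 1.011 -0.47 1.265
v 1.322 -1.08 1.856
v 0.711 -1.164 2.518
v 0.249 -0.796 0.902
v -0.362 -0.88 1.564
v 0.55 -0.14 1.881
v 0.41 -1.82 1.539
v -0.062 -1.648 1.713
v 0.328 -1.751 2.059
v 0.052 -0.289 1.99
v 0.441 -0.392 2.337
v -0.101 -1.06 2.339
v 0.519 -1.568 1.083
v 0.908 -1.671 1.43
v 0.632 -0.209 1.361
v 1.022 -0.312 1.707
v 1.061 -0.9 1.081
v 1.205 -0.671 2.055
v 1.134 -1.51 1.883
v 1.243 -1.258 1.428
v 1.287 -0.739 1.534
v 0.846 -0.72 2.444
v 0.776 -1.56 2.272
v 0.304 -1.388 2.446
v 0.347 -0.869 2.552
v 1.11 -1.147 2.271
v 0.184 -0.4 1.148
v 0.114 -1.24 0.976
v 0.613 -1.091 0.868
v 0.656 -0.572 0.974
v -0.174 -0.45 1.537
v -0.245 -1.289 1.365
v -0.327 -1.221 1.886
v -0.283 -0.702 1.992
v -0.15 -0.813 1.149
f 2 1 4
f 2 4 3
f 4 1 5
f 4 5 3
f 5 1 6
f 5 6 3
f 6 1 7
f 6 7 3
f 7 1 8
f 7 8 3
f 8 1 9
f 8 9 3
f 9 1 10
f 9 10 3
f 10 1 2
f 10 2 3
f 12 14 11
f 15 12 11
f 11 14 13
f 13 15 11
f 12 18 14
f 16 12 15
f 16 18 12
f 14 18 13
f 17 15 13
f 13 18 17
f 17 16 15
f 18 16 17
f 20 19 22
f 20 22 21
f 22 19 23
f 22 23 21
f 23 19 24
f 23 24 21
f 24 19 25
f 24 25 21
f 25 19 26
f 25 26 21
f 26 19 27
f 26 27 21
f 27 19 28
f 27 28 21
f 28 19 29
f 28 29 21
f 29 19 30
f 29 30 21
f 30 19 31
f 30 31 21
f 31 19 32
f 31 32 21
f 32 19 33
f 32 33 21
f 33 19 34
f 33 34 21
f 34 19 35
f 34 35 21
f 35 19 20
f 35 20 21
f 37 36 40
f 37 40 38
f 38 40 41
f 38 41 39
f 40 36 42
f 40 42 41
f 41 42 43
f 41 43 39
f 42 36 44
f 42 44 43
f 43 44 45
f 43 45 39
f 44 36 46
f 44 46 45
f 45 46 47
f 45 47 39
f 46 36 48
f 46 48 47
f 47 48 49
f 47 49 39
f 48 36 50
f 48 50 49
f 49 50 51
f 49 51 39
f 50 36 52
f 50 52 51
f 51 52 53
f 51 53 39
f 52 36 54
f 52 54 53
f 53 54 55
f 53 55 39
f 54 36 56
f 54 56 55
f 55 56 57
f 55 57 39
f 56 36 58
f 56 58 57
f 57 58 59
f 57 59 39
f 58 36 37
f 58 37 59
f 59 37 38
f 59 38 39
f 60 97 76
f 97 71 100
f 76 100 65
f 97 100 76
f 60 76 72
f 76 65 77
f 72 77 61
f 76 77 72
f 60 72 81
f 72 61 82
f 81 82 67
f 72 82 81
f 60 81 93
f 81 67 96
f 93 96 70
f 81 96 93
f 60 93 97
f 93 70 101
f 97 101 71
f 93 101 97
f 61 77 88
f 77 65 91
f 88 91 69
f 77 91 88
f 65 100 78
f 100 71 99
f 78 99 64
f 100 99 78
f 71 101 98
f 101 70 94
f 98 94 62
f 101 94 98
f 70 96 95
f 96 67 83
f 95 83 66
f 96 83 95
f 67 82 87
f 82 61 84
f 87 84 68
f 82 84 87
f 63 89 75
f 89 69 90
f 75 90 64
f 89 90 75
f 63 75 73
f 75 64 74
f 73 74 62
f 75 74 73
f 63 73 80
f 73 62 79
f 80 79 66
f 73 79 80
f 63 80 85
f 80 66 86
f 85 86 68
f 80 86 85
f 63 85 89
f 85 68 92
f 89 92 69
f 85 92 89
f 64 90 78
f 90 69 91
f 78 91 65
f 90 91 78
f 62 74 98
f 74 64 99
f 98 99 71
f 74 99 98
f 66 79 95
f 79 62 94
f 95 94 70
f 79 94 95
f 68 86 87
f 86 66 83
f 87 83 67
f 86 83 87
f 69 92 88
f 92 68 84
f 88 84 61
f 92 84 88



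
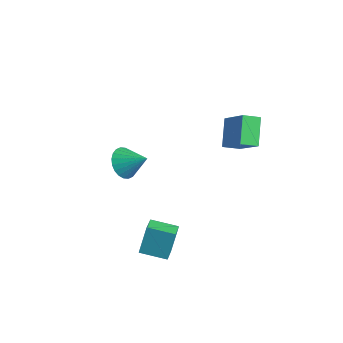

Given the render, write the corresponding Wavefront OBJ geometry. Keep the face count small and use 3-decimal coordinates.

v 0.419 0.208 1.786
v -0.485 0.973 2.892
v 0.722 1.018 1.474
v -0.181 1.784 2.579
v 1.941 0.136 3.081
v 1.038 0.902 4.186
v 2.245 0.947 2.768
v 1.341 1.712 3.874
v 1.01 -4.856 -3.103
v 0.847 -4.304 -1.642
v 0.252 -4.155 -3.452
v 0.089 -3.602 -1.992
v 1.991 -3.918 -3.348
v 1.828 -3.365 -1.888
v 1.233 -3.216 -3.698
v 1.07 -2.664 -2.237
v -3.284 -2.861 -0.573
v -2.679 -3.029 -1.246
v -2.236 -2.239 0.213
v -2.801 -2.705 -1.34
v -2.996 -2.404 -1.318
v -3.234 -2.173 -1.182
v -3.481 -2.046 -0.954
v -3.697 -2.044 -0.668
v -3.851 -2.166 -0.367
v -3.918 -2.393 -0.097
v -3.889 -2.692 0.1
v -3.767 -3.016 0.194
v -3.572 -3.317 0.172
v -3.334 -3.548 0.036
v -3.087 -3.675 -0.192
v -2.871 -3.677 -0.479
v -2.717 -3.555 -0.779
v -2.65 -3.328 -1.049
f 2 4 1
f 5 2 1
f 1 4 3
f 3 5 1
f 2 8 4
f 6 2 5
f 6 8 2
f 4 8 3
f 7 5 3
f 3 8 7
f 7 6 5
f 8 6 7
f 10 12 9
f 13 10 9
f 9 12 11
f 11 13 9
f 10 16 12
f 14 10 13
f 14 16 10
f 12 16 11
f 15 13 11
f 11 16 15
f 15 14 13
f 16 14 15
f 18 17 20
f 18 20 19
f 20 17 21
f 20 21 19
f 21 17 22
f 21 22 19
f 22 17 23
f 22 23 19
f 23 17 24
f 23 24 19
f 24 17 25
f 24 25 19
f 25 17 26
f 25 26 19
f 26 17 27
f 26 27 19
f 27 17 28
f 27 28 19
f 28 17 29
f 28 29 19
f 29 17 30
f 29 30 19
f 30 17 31
f 30 31 19
f 31 17 32
f 31 32 19
f 32 17 33
f 32 33 19
f 33 17 34
f 33 34 19
f 34 17 18
f 34 18 19



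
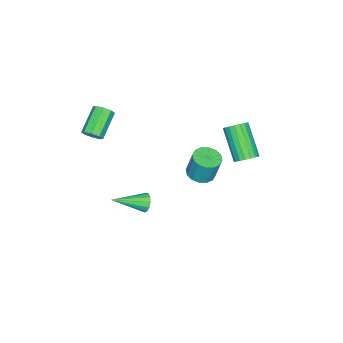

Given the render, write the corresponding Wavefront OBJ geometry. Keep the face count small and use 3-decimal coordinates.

v 3.667 -3.655 3.411
v 4 -3.502 3.911
v 2.527 -3.552 4.909
v 2.193 -3.705 4.409
v 3.832 -3.122 3.682
v 2.358 -3.172 4.68
v 3.567 -3.054 3.294
v 2.094 -3.105 4.292
v 3.36 -3.338 2.975
v 1.887 -3.389 3.972
v 3.333 -3.808 2.911
v 1.86 -3.858 3.909
v 3.502 -4.188 3.14
v 2.028 -4.238 4.138
v 3.766 -4.255 3.528
v 2.293 -4.306 4.526
v 3.973 -3.971 3.848
v 2.5 -4.022 4.845
v -0.258 0.899 -1.327
v 0.275 1.523 -1.51
v 0.33 1.944 0.084
v -0.202 1.321 0.267
v -0.121 1.699 -1.543
v -0.066 2.121 0.051
v -0.554 1.662 -1.519
v -0.498 2.083 0.076
v -0.907 1.42 -1.442
v -0.852 1.841 0.152
v -1.086 1.038 -1.335
v -1.031 1.46 0.259
v -1.043 0.62 -1.226
v -0.988 1.041 0.368
v -0.79 0.276 -1.144
v -0.735 0.697 0.45
v -0.394 0.099 -1.111
v -0.339 0.521 0.483
v 0.038 0.137 -1.136
v 0.094 0.558 0.459
v 0.392 0.379 -1.212
v 0.447 0.8 0.382
v 0.571 0.76 -1.319
v 0.626 1.182 0.275
v 0.528 1.179 -1.428
v 0.583 1.6 0.166
v 1.566 -1.572 -3.525
v 1.975 -1.458 -4.003
v 2.794 -3.088 -2.835
v 2.079 -1.249 -3.729
v 2.02 -1.142 -3.389
v 1.816 -1.172 -3.093
v 1.533 -1.329 -2.934
v 1.26 -1.563 -2.963
v 1.085 -1.8 -3.17
v 1.061 -1.965 -3.49
v 1.198 -2.005 -3.821
v 1.452 -1.907 -4.058
v 1.741 -1.703 -4.126
v 1.004 4.164 2.362
v 1.32 4.546 2.856
v 0.272 3.398 4.413
v -0.044 3.016 3.918
v 1.06 4.707 2.8
v 0.012 3.559 4.356
v 0.788 4.761 2.657
v -0.26 3.613 4.213
v 0.56 4.697 2.455
v -0.488 3.549 4.012
v 0.419 4.527 2.235
v -0.629 3.379 3.792
v 0.394 4.285 2.04
v -0.654 3.137 3.597
v 0.49 4.019 1.909
v -0.558 2.871 3.466
v 0.688 3.782 1.867
v -0.36 2.634 3.424
v 0.948 3.621 1.924
v -0.1 2.473 3.48
v 1.22 3.567 2.067
v 0.172 2.419 3.623
v 1.448 3.631 2.268
v 0.4 2.483 3.825
v 1.589 3.801 2.488
v 0.541 2.653 4.045
v 1.614 4.043 2.683
v 0.566 2.895 4.24
v 1.518 4.309 2.814
v 0.47 3.161 4.371
f 2 1 5
f 2 5 3
f 3 5 6
f 3 6 4
f 5 1 7
f 5 7 6
f 6 7 8
f 6 8 4
f 7 1 9
f 7 9 8
f 8 9 10
f 8 10 4
f 9 1 11
f 9 11 10
f 10 11 12
f 10 12 4
f 11 1 13
f 11 13 12
f 12 13 14
f 12 14 4
f 13 1 15
f 13 15 14
f 14 15 16
f 14 16 4
f 15 1 17
f 15 17 16
f 16 17 18
f 16 18 4
f 17 1 2
f 17 2 18
f 18 2 3
f 18 3 4
f 20 19 23
f 20 23 21
f 21 23 24
f 21 24 22
f 23 19 25
f 23 25 24
f 24 25 26
f 24 26 22
f 25 19 27
f 25 27 26
f 26 27 28
f 26 28 22
f 27 19 29
f 27 29 28
f 28 29 30
f 28 30 22
f 29 19 31
f 29 31 30
f 30 31 32
f 30 32 22
f 31 19 33
f 31 33 32
f 32 33 34
f 32 34 22
f 33 19 35
f 33 35 34
f 34 35 36
f 34 36 22
f 35 19 37
f 35 37 36
f 36 37 38
f 36 38 22
f 37 19 39
f 37 39 38
f 38 39 40
f 38 40 22
f 39 19 41
f 39 41 40
f 40 41 42
f 40 42 22
f 41 19 43
f 41 43 42
f 42 43 44
f 42 44 22
f 43 19 20
f 43 20 44
f 44 20 21
f 44 21 22
f 46 45 48
f 46 48 47
f 48 45 49
f 48 49 47
f 49 45 50
f 49 50 47
f 50 45 51
f 50 51 47
f 51 45 52
f 51 52 47
f 52 45 53
f 52 53 47
f 53 45 54
f 53 54 47
f 54 45 55
f 54 55 47
f 55 45 56
f 55 56 47
f 56 45 57
f 56 57 47
f 57 45 46
f 57 46 47
f 59 58 62
f 59 62 60
f 60 62 63
f 60 63 61
f 62 58 64
f 62 64 63
f 63 64 65
f 63 65 61
f 64 58 66
f 64 66 65
f 65 66 67
f 65 67 61
f 66 58 68
f 66 68 67
f 67 68 69
f 67 69 61
f 68 58 70
f 68 70 69
f 69 70 71
f 69 71 61
f 70 58 72
f 70 72 71
f 71 72 73
f 71 73 61
f 72 58 74
f 72 74 73
f 73 74 75
f 73 75 61
f 74 58 76
f 74 76 75
f 75 76 77
f 75 77 61
f 76 58 78
f 76 78 77
f 77 78 79
f 77 79 61
f 78 58 80
f 78 80 79
f 79 80 81
f 79 81 61
f 80 58 82
f 80 82 81
f 81 82 83
f 81 83 61
f 82 58 84
f 82 84 83
f 83 84 85
f 83 85 61
f 84 58 86
f 84 86 85
f 85 86 87
f 85 87 61
f 86 58 59
f 86 59 87
f 87 59 60
f 87 60 61



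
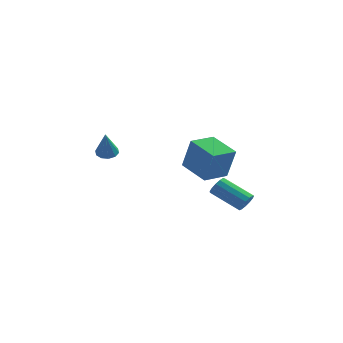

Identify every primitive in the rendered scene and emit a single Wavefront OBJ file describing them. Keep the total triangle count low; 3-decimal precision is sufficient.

v 4.591 -1.228 -1.506
v 4.914 -1.175 -0.956
v 3.172 -0.86 0.036
v 2.849 -0.912 -0.514
v 4.895 -0.843 -1.095
v 3.153 -0.527 -0.102
v 4.78 -0.633 -1.365
v 3.037 -0.317 -0.372
v 4.604 -0.612 -1.679
v 2.862 -0.296 -0.686
v 4.425 -0.786 -1.939
v 2.682 -0.471 -0.946
v 4.298 -1.101 -2.061
v 2.556 -0.786 -1.068
v 4.264 -1.456 -2.007
v 2.522 -1.141 -1.014
v 4.335 -1.738 -1.794
v 2.592 -1.423 -0.802
v 4.486 -1.859 -1.49
v 2.744 -1.543 -0.497
v 4.671 -1.779 -1.191
v 2.929 -1.464 -0.198
v 4.831 -1.524 -0.992
v 3.088 -1.209 0.001
v -3.583 -0.38 1.088
v -2.931 -0.287 1.053
v -3.377 -1.22 2.712
v -3.094 0.036 1.241
v -3.444 0.2 1.371
v -3.847 0.143 1.392
v -4.15 -0.114 1.298
v -4.236 -0.472 1.123
v -4.072 -0.796 0.935
v -3.722 -0.96 0.806
v -3.319 -0.903 0.784
v -3.017 -0.646 0.879
v 2.18 -1.034 -0.183
v 2.747 -1.299 1.779
v 0.61 -0.002 0.41
v 1.178 -0.266 2.372
v 3.062 0.346 -0.252
v 3.63 0.082 1.71
v 1.493 1.379 0.341
v 2.06 1.114 2.303
f 2 1 5
f 2 5 3
f 3 5 6
f 3 6 4
f 5 1 7
f 5 7 6
f 6 7 8
f 6 8 4
f 7 1 9
f 7 9 8
f 8 9 10
f 8 10 4
f 9 1 11
f 9 11 10
f 10 11 12
f 10 12 4
f 11 1 13
f 11 13 12
f 12 13 14
f 12 14 4
f 13 1 15
f 13 15 14
f 14 15 16
f 14 16 4
f 15 1 17
f 15 17 16
f 16 17 18
f 16 18 4
f 17 1 19
f 17 19 18
f 18 19 20
f 18 20 4
f 19 1 21
f 19 21 20
f 20 21 22
f 20 22 4
f 21 1 23
f 21 23 22
f 22 23 24
f 22 24 4
f 23 1 2
f 23 2 24
f 24 2 3
f 24 3 4
f 26 25 28
f 26 28 27
f 28 25 29
f 28 29 27
f 29 25 30
f 29 30 27
f 30 25 31
f 30 31 27
f 31 25 32
f 31 32 27
f 32 25 33
f 32 33 27
f 33 25 34
f 33 34 27
f 34 25 35
f 34 35 27
f 35 25 36
f 35 36 27
f 36 25 26
f 36 26 27
f 38 40 37
f 41 38 37
f 37 40 39
f 39 41 37
f 38 44 40
f 42 38 41
f 42 44 38
f 40 44 39
f 43 41 39
f 39 44 43
f 43 42 41
f 44 42 43



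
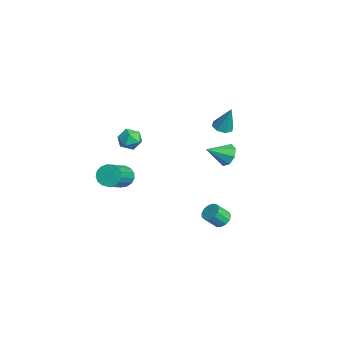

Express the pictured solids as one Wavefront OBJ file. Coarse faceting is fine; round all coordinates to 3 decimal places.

v -3.596 -1.1 1.919
v -2.968 -1.315 1.534
v -4.252 -1.985 1.346
v -3.624 -2.2 0.961
v -3.67 -2.323 1.717
v -3.266 -1.775 2.071
v -3.954 -1.525 0.809
v -3.55 -0.977 1.163
v -3.19 -1.577 0.848
v -3.014 -2.071 1.409
v -4.206 -1.229 1.471
v -4.03 -1.723 2.032
v -3.825 4.065 -1.229
v -3.11 4.25 -0.948
v -3.795 2.795 -0.471
v -3.556 4.451 -0.594
v -4.16 4.426 -0.611
v -4.568 4.19 -0.99
v -4.54 3.881 -1.51
v -4.094 3.68 -1.864
v -3.49 3.705 -1.847
v -3.082 3.941 -1.468
v 2.916 1.394 -1.218
v 3.389 1.648 -0.998
v 3.396 0.98 -0.242
v 2.924 0.726 -0.462
v 3.132 1.799 -0.863
v 3.14 1.13 -0.106
v 2.807 1.821 -0.841
v 2.814 1.152 -0.084
v 2.517 1.707 -0.938
v 2.524 1.039 -0.181
v 2.353 1.495 -1.124
v 2.36 0.826 -0.368
v 2.368 1.25 -1.341
v 2.375 0.581 -0.584
v 2.557 1.051 -1.518
v 2.565 0.383 -0.761
v 2.861 0.962 -1.6
v 2.868 0.293 -0.844
v 3.182 1.009 -1.561
v 3.189 0.34 -0.805
v 3.418 1.179 -1.413
v 3.426 0.51 -0.657
v 3.496 1.417 -1.204
v 3.503 0.749 -0.447
v -2.609 3.33 2.078
v -2.007 3.281 1.941
v -2.231 3.69 3.622
v -2.172 3.722 1.879
v -2.593 3.933 1.934
v -3.024 3.791 2.072
v -3.212 3.379 2.214
v -3.047 2.939 2.277
v -2.626 2.727 2.222
v -2.195 2.869 2.084
v -1.38 -2.775 0.152
v -0.939 -2.207 0.183
v 0.382 -3.298 1.398
v -0.06 -3.865 1.368
v -1.149 -2.162 0.452
v 0.171 -3.253 1.667
v -1.413 -2.257 0.652
v -0.093 -3.348 1.867
v -1.669 -2.471 0.738
v -0.349 -3.562 1.953
v -1.859 -2.755 0.69
v -0.538 -3.846 1.905
v -1.939 -3.043 0.519
v -0.619 -4.134 1.734
v -1.891 -3.269 0.263
v -0.571 -4.36 1.479
v -1.726 -3.383 -0.017
v -0.406 -4.474 1.198
v -1.482 -3.356 -0.259
v -0.162 -4.447 0.956
v -1.215 -3.197 -0.407
v 0.106 -4.288 0.809
v -0.985 -2.941 -0.426
v 0.335 -4.032 0.789
v -0.846 -2.647 -0.313
v 0.474 -3.737 0.902
v -0.829 -2.382 -0.093
v 0.491 -3.472 1.122
f 1 12 6
f 1 6 2
f 1 2 8
f 1 8 11
f 1 11 12
f 2 6 10
f 6 12 5
f 12 11 3
f 11 8 7
f 8 2 9
f 4 10 5
f 4 5 3
f 4 3 7
f 4 7 9
f 4 9 10
f 5 10 6
f 3 5 12
f 7 3 11
f 9 7 8
f 10 9 2
f 14 13 16
f 14 16 15
f 16 13 17
f 16 17 15
f 17 13 18
f 17 18 15
f 18 13 19
f 18 19 15
f 19 13 20
f 19 20 15
f 20 13 21
f 20 21 15
f 21 13 22
f 21 22 15
f 22 13 14
f 22 14 15
f 24 23 27
f 24 27 25
f 25 27 28
f 25 28 26
f 27 23 29
f 27 29 28
f 28 29 30
f 28 30 26
f 29 23 31
f 29 31 30
f 30 31 32
f 30 32 26
f 31 23 33
f 31 33 32
f 32 33 34
f 32 34 26
f 33 23 35
f 33 35 34
f 34 35 36
f 34 36 26
f 35 23 37
f 35 37 36
f 36 37 38
f 36 38 26
f 37 23 39
f 37 39 38
f 38 39 40
f 38 40 26
f 39 23 41
f 39 41 40
f 40 41 42
f 40 42 26
f 41 23 43
f 41 43 42
f 42 43 44
f 42 44 26
f 43 23 45
f 43 45 44
f 44 45 46
f 44 46 26
f 45 23 24
f 45 24 46
f 46 24 25
f 46 25 26
f 48 47 50
f 48 50 49
f 50 47 51
f 50 51 49
f 51 47 52
f 51 52 49
f 52 47 53
f 52 53 49
f 53 47 54
f 53 54 49
f 54 47 55
f 54 55 49
f 55 47 56
f 55 56 49
f 56 47 48
f 56 48 49
f 58 57 61
f 58 61 59
f 59 61 62
f 59 62 60
f 61 57 63
f 61 63 62
f 62 63 64
f 62 64 60
f 63 57 65
f 63 65 64
f 64 65 66
f 64 66 60
f 65 57 67
f 65 67 66
f 66 67 68
f 66 68 60
f 67 57 69
f 67 69 68
f 68 69 70
f 68 70 60
f 69 57 71
f 69 71 70
f 70 71 72
f 70 72 60
f 71 57 73
f 71 73 72
f 72 73 74
f 72 74 60
f 73 57 75
f 73 75 74
f 74 75 76
f 74 76 60
f 75 57 77
f 75 77 76
f 76 77 78
f 76 78 60
f 77 57 79
f 77 79 78
f 78 79 80
f 78 80 60
f 79 57 81
f 79 81 80
f 80 81 82
f 80 82 60
f 81 57 83
f 81 83 82
f 82 83 84
f 82 84 60
f 83 57 58
f 83 58 84
f 84 58 59
f 84 59 60



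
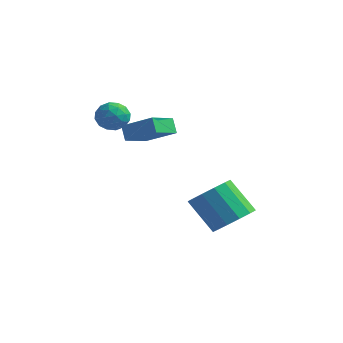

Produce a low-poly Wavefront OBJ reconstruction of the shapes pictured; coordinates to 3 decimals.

v -3.987 -2.461 2.836
v -3.471 -2.244 2.236
v -3.049 -3.236 3.364
v -2.533 -3.019 2.764
v -2.756 -2.47 3.331
v -3.336 -1.991 3.004
v -3.184 -3.489 2.596
v -3.764 -3.01 2.269
v -2.975 -2.88 2.088
v -2.711 -2.25 2.542
v -3.809 -3.23 3.058
v -3.545 -2.6 3.512
v -3.812 -2.284 2.49
v -2.708 -3.196 3.11
v -2.84 -2.873 3.443
v -2.536 -2.746 3.091
v -3.732 -2.136 2.941
v -3.429 -2.008 2.589
v -3.009 -2.141 3.232
v -3.091 -3.472 3.011
v -2.788 -3.344 2.659
v -3.984 -2.734 2.509
v -3.68 -2.607 2.157
v -3.511 -3.339 2.368
v -3.216 -2.531 2.05
v -2.665 -2.986 2.36
v -3.047 -3.262 2.261
v -3.388 -2.981 2.069
v -3.061 -2.161 2.317
v -2.509 -2.616 2.627
v -2.641 -2.293 2.96
v -2.982 -2.012 2.769
v -2.769 -2.534 2.23
v -4.011 -2.864 2.973
v -3.459 -3.319 3.283
v -3.538 -3.468 2.831
v -3.879 -3.187 2.64
v -3.855 -2.494 3.24
v -3.304 -2.949 3.55
v -3.132 -2.499 3.531
v -3.473 -2.218 3.339
v -3.751 -2.946 3.37
v -3.177 -2.252 2.097
v -1.68 -2.032 2.872
v -3.137 -0.86 1.625
v -1.641 -0.64 2.401
v -2.779 -2.5 1.399
v -1.283 -2.28 2.175
v -2.74 -1.108 0.928
v -1.243 -0.888 1.703
v 2.264 -1.517 -2.373
v 2.955 -0.967 -1.751
v 1.687 -1.034 -0.284
v 0.996 -1.583 -0.907
v 2.609 -0.552 -2.031
v 1.341 -0.619 -0.565
v 2.154 -0.443 -2.42
v 0.886 -0.51 -0.953
v 1.733 -0.675 -2.794
v 0.465 -0.742 -1.327
v 1.482 -1.175 -3.034
v 0.213 -1.241 -1.568
v 1.478 -1.782 -3.065
v 0.21 -1.849 -1.598
v 1.724 -2.306 -2.876
v 0.456 -2.372 -1.409
v 2.142 -2.579 -2.527
v 0.874 -2.645 -1.061
v 2.598 -2.515 -2.13
v 1.33 -2.581 -0.663
v 2.948 -2.134 -1.81
v 1.68 -2.2 -0.343
v 3.081 -1.557 -1.668
v 1.813 -1.623 -0.202
f 1 38 17
f 38 12 41
f 17 41 6
f 38 41 17
f 1 17 13
f 17 6 18
f 13 18 2
f 17 18 13
f 1 13 22
f 13 2 23
f 22 23 8
f 13 23 22
f 1 22 34
f 22 8 37
f 34 37 11
f 22 37 34
f 1 34 38
f 34 11 42
f 38 42 12
f 34 42 38
f 2 18 29
f 18 6 32
f 29 32 10
f 18 32 29
f 6 41 19
f 41 12 40
f 19 40 5
f 41 40 19
f 12 42 39
f 42 11 35
f 39 35 3
f 42 35 39
f 11 37 36
f 37 8 24
f 36 24 7
f 37 24 36
f 8 23 28
f 23 2 25
f 28 25 9
f 23 25 28
f 4 30 16
f 30 10 31
f 16 31 5
f 30 31 16
f 4 16 14
f 16 5 15
f 14 15 3
f 16 15 14
f 4 14 21
f 14 3 20
f 21 20 7
f 14 20 21
f 4 21 26
f 21 7 27
f 26 27 9
f 21 27 26
f 4 26 30
f 26 9 33
f 30 33 10
f 26 33 30
f 5 31 19
f 31 10 32
f 19 32 6
f 31 32 19
f 3 15 39
f 15 5 40
f 39 40 12
f 15 40 39
f 7 20 36
f 20 3 35
f 36 35 11
f 20 35 36
f 9 27 28
f 27 7 24
f 28 24 8
f 27 24 28
f 10 33 29
f 33 9 25
f 29 25 2
f 33 25 29
f 44 46 43
f 47 44 43
f 43 46 45
f 45 47 43
f 44 50 46
f 48 44 47
f 48 50 44
f 46 50 45
f 49 47 45
f 45 50 49
f 49 48 47
f 50 48 49
f 52 51 55
f 52 55 53
f 53 55 56
f 53 56 54
f 55 51 57
f 55 57 56
f 56 57 58
f 56 58 54
f 57 51 59
f 57 59 58
f 58 59 60
f 58 60 54
f 59 51 61
f 59 61 60
f 60 61 62
f 60 62 54
f 61 51 63
f 61 63 62
f 62 63 64
f 62 64 54
f 63 51 65
f 63 65 64
f 64 65 66
f 64 66 54
f 65 51 67
f 65 67 66
f 66 67 68
f 66 68 54
f 67 51 69
f 67 69 68
f 68 69 70
f 68 70 54
f 69 51 71
f 69 71 70
f 70 71 72
f 70 72 54
f 71 51 73
f 71 73 72
f 72 73 74
f 72 74 54
f 73 51 52
f 73 52 74
f 74 52 53
f 74 53 54



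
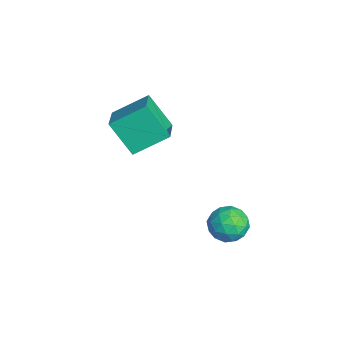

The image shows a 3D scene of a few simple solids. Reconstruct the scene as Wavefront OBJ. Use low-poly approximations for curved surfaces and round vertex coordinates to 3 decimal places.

v 2.234 1.548 -1.25
v 2.522 2.004 -0.537
v 3.578 1.536 -1.783
v 3.866 1.992 -1.07
v 3.596 1.144 -0.98
v 2.766 1.152 -0.651
v 3.334 2.388 -1.669
v 2.504 2.396 -1.34
v 3.201 2.523 -0.796
v 3.363 1.754 -0.37
v 2.737 1.786 -1.95
v 2.899 1.017 -1.524
v 2.26 1.777 -0.846
v 3.84 1.763 -1.474
v 3.682 1.265 -1.421
v 3.851 1.532 -1.002
v 2.403 1.276 -0.913
v 2.572 1.544 -0.494
v 3.204 1.039 -0.755
v 3.528 1.996 -1.826
v 3.697 2.264 -1.407
v 2.249 2.008 -1.318
v 2.418 2.275 -0.899
v 2.896 2.501 -1.565
v 2.829 2.35 -0.58
v 3.618 2.343 -0.893
v 3.306 2.576 -1.245
v 2.818 2.58 -1.052
v 2.924 1.898 -0.329
v 3.714 1.891 -0.643
v 3.555 1.393 -0.59
v 3.067 1.397 -0.396
v 3.323 2.203 -0.482
v 2.386 1.649 -1.677
v 3.176 1.642 -1.991
v 3.033 2.143 -1.924
v 2.545 2.147 -1.73
v 2.482 1.197 -1.427
v 3.271 1.19 -1.74
v 3.282 0.96 -1.268
v 2.794 0.964 -1.075
v 2.777 1.337 -1.838
v -2.783 -1.824 1.44
v -1.245 -2.206 2.055
v -2.765 -0.3 2.339
v -1.227 -0.681 2.955
v -2.013 -0.999 0.025
v -0.475 -1.38 0.641
v -1.995 0.526 0.925
v -0.457 0.144 1.54
f 1 38 17
f 38 12 41
f 17 41 6
f 38 41 17
f 1 17 13
f 17 6 18
f 13 18 2
f 17 18 13
f 1 13 22
f 13 2 23
f 22 23 8
f 13 23 22
f 1 22 34
f 22 8 37
f 34 37 11
f 22 37 34
f 1 34 38
f 34 11 42
f 38 42 12
f 34 42 38
f 2 18 29
f 18 6 32
f 29 32 10
f 18 32 29
f 6 41 19
f 41 12 40
f 19 40 5
f 41 40 19
f 12 42 39
f 42 11 35
f 39 35 3
f 42 35 39
f 11 37 36
f 37 8 24
f 36 24 7
f 37 24 36
f 8 23 28
f 23 2 25
f 28 25 9
f 23 25 28
f 4 30 16
f 30 10 31
f 16 31 5
f 30 31 16
f 4 16 14
f 16 5 15
f 14 15 3
f 16 15 14
f 4 14 21
f 14 3 20
f 21 20 7
f 14 20 21
f 4 21 26
f 21 7 27
f 26 27 9
f 21 27 26
f 4 26 30
f 26 9 33
f 30 33 10
f 26 33 30
f 5 31 19
f 31 10 32
f 19 32 6
f 31 32 19
f 3 15 39
f 15 5 40
f 39 40 12
f 15 40 39
f 7 20 36
f 20 3 35
f 36 35 11
f 20 35 36
f 9 27 28
f 27 7 24
f 28 24 8
f 27 24 28
f 10 33 29
f 33 9 25
f 29 25 2
f 33 25 29
f 44 46 43
f 47 44 43
f 43 46 45
f 45 47 43
f 44 50 46
f 48 44 47
f 48 50 44
f 46 50 45
f 49 47 45
f 45 50 49
f 49 48 47
f 50 48 49



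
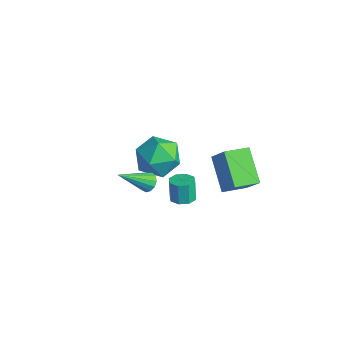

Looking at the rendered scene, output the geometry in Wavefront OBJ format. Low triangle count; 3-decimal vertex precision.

v -1.961 -0.138 0.016
v -0.704 -0.177 -0.082
v -1.936 -1.903 1.042
v -0.679 -1.942 0.944
v -1.228 -1.074 1.676
v -1.243 0.017 1.042
v -1.397 -2.097 -0.082
v -1.412 -1.006 -0.716
v -0.355 -1.388 -0.143
v -0.251 -0.755 0.944
v -2.389 -1.325 0.016
v -2.285 -0.692 1.103
v 0.589 1.423 -2.257
v -1.029 1.914 -1.046
v 0.792 2.78 -2.536
v -0.826 3.271 -1.325
v 1.506 1.529 -1.075
v -0.112 2.02 0.136
v 1.709 2.886 -1.354
v 0.091 3.377 -0.143
v 1.103 -3.172 1.873
v 1.641 -3.172 1.987
v 0.837 -4.668 3.127
v 1.509 -2.979 2.19
v 1.248 -2.847 2.293
v 0.941 -2.818 2.262
v 0.686 -2.901 2.108
v 0.562 -3.07 1.88
v 0.611 -3.272 1.649
v 0.816 -3.442 1.49
v 1.111 -3.526 1.453
v 1.405 -3.497 1.549
v 1.602 -3.366 1.748
v -0.224 -0.32 -2.418
v 0.172 -0.835 -2.255
v -0.12 -0.695 -1.1
v -0.516 -0.18 -1.262
v 0.42 -0.386 -2.247
v 0.128 -0.246 -1.091
v 0.291 0.101 -2.339
v -0.001 0.241 -1.183
v -0.14 0.342 -2.477
v -0.432 0.482 -1.321
v -0.62 0.195 -2.58
v -0.912 0.335 -1.425
v -0.868 -0.254 -2.589
v -1.16 -0.114 -1.433
v -0.739 -0.741 -2.497
v -1.031 -0.601 -1.341
v -0.308 -0.982 -2.359
v -0.6 -0.842 -1.203
f 1 12 6
f 1 6 2
f 1 2 8
f 1 8 11
f 1 11 12
f 2 6 10
f 6 12 5
f 12 11 3
f 11 8 7
f 8 2 9
f 4 10 5
f 4 5 3
f 4 3 7
f 4 7 9
f 4 9 10
f 5 10 6
f 3 5 12
f 7 3 11
f 9 7 8
f 10 9 2
f 14 16 13
f 17 14 13
f 13 16 15
f 15 17 13
f 14 20 16
f 18 14 17
f 18 20 14
f 16 20 15
f 19 17 15
f 15 20 19
f 19 18 17
f 20 18 19
f 22 21 24
f 22 24 23
f 24 21 25
f 24 25 23
f 25 21 26
f 25 26 23
f 26 21 27
f 26 27 23
f 27 21 28
f 27 28 23
f 28 21 29
f 28 29 23
f 29 21 30
f 29 30 23
f 30 21 31
f 30 31 23
f 31 21 32
f 31 32 23
f 32 21 33
f 32 33 23
f 33 21 22
f 33 22 23
f 35 34 38
f 35 38 36
f 36 38 39
f 36 39 37
f 38 34 40
f 38 40 39
f 39 40 41
f 39 41 37
f 40 34 42
f 40 42 41
f 41 42 43
f 41 43 37
f 42 34 44
f 42 44 43
f 43 44 45
f 43 45 37
f 44 34 46
f 44 46 45
f 45 46 47
f 45 47 37
f 46 34 48
f 46 48 47
f 47 48 49
f 47 49 37
f 48 34 50
f 48 50 49
f 49 50 51
f 49 51 37
f 50 34 35
f 50 35 51
f 51 35 36
f 51 36 37



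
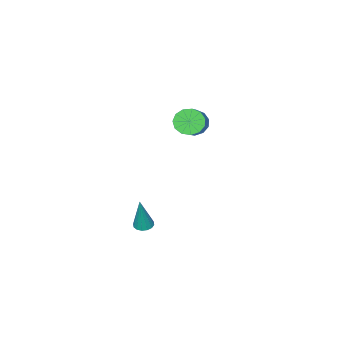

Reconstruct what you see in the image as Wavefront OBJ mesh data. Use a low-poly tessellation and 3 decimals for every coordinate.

v -0.668 0.944 2.021
v -0.027 0.565 1.611
v 1.148 1.537 2.548
v 0.508 1.916 2.959
v -0.142 0.952 1.354
v 1.033 1.924 2.291
v -0.424 1.337 1.308
v 0.751 2.309 2.245
v -0.783 1.597 1.489
v 0.392 2.569 2.426
v -1.106 1.649 1.839
v 0.069 2.621 2.776
v -1.289 1.478 2.247
v -0.114 2.45 3.184
v -1.275 1.137 2.583
v -0.1 2.109 3.52
v -1.069 0.735 2.741
v 0.107 1.707 3.678
v -0.734 0.399 2.67
v 0.441 1.371 3.608
v -0.379 0.236 2.394
v 0.796 1.208 3.331
v -0.115 0.298 1.999
v 1.06 1.27 2.936
v 2.227 0.292 -4.901
v 2.65 0.636 -5.028
v 2.673 0.508 -2.839
v 2.42 0.809 -4.996
v 2.138 0.844 -4.939
v 1.879 0.731 -4.871
v 1.714 0.5 -4.811
v 1.686 0.214 -4.775
v 1.803 -0.051 -4.773
v 2.034 -0.225 -4.805
v 2.316 -0.259 -4.862
v 2.574 -0.146 -4.93
v 2.739 0.084 -4.99
v 2.767 0.371 -5.026
f 2 1 5
f 2 5 3
f 3 5 6
f 3 6 4
f 5 1 7
f 5 7 6
f 6 7 8
f 6 8 4
f 7 1 9
f 7 9 8
f 8 9 10
f 8 10 4
f 9 1 11
f 9 11 10
f 10 11 12
f 10 12 4
f 11 1 13
f 11 13 12
f 12 13 14
f 12 14 4
f 13 1 15
f 13 15 14
f 14 15 16
f 14 16 4
f 15 1 17
f 15 17 16
f 16 17 18
f 16 18 4
f 17 1 19
f 17 19 18
f 18 19 20
f 18 20 4
f 19 1 21
f 19 21 20
f 20 21 22
f 20 22 4
f 21 1 23
f 21 23 22
f 22 23 24
f 22 24 4
f 23 1 2
f 23 2 24
f 24 2 3
f 24 3 4
f 26 25 28
f 26 28 27
f 28 25 29
f 28 29 27
f 29 25 30
f 29 30 27
f 30 25 31
f 30 31 27
f 31 25 32
f 31 32 27
f 32 25 33
f 32 33 27
f 33 25 34
f 33 34 27
f 34 25 35
f 34 35 27
f 35 25 36
f 35 36 27
f 36 25 37
f 36 37 27
f 37 25 38
f 37 38 27
f 38 25 26
f 38 26 27

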